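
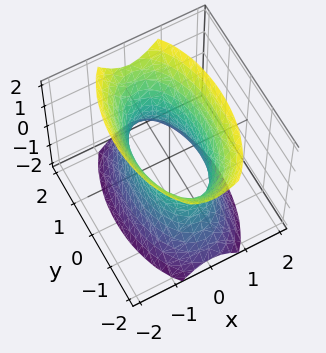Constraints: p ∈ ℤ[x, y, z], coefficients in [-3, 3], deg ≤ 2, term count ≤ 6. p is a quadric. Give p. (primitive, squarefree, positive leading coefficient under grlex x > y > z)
3*x^2 + y^2 - z^2 - 2

(a) Degree: one connected sheet with a waist; a quadric, so deg p = 2.
(b) Symmetries: the z ↦ −z reflection is a symmetry, so z appears only in even powers; it's symmetric under y → −y, forcing even powers of y; mirror symmetry x ↦ −x ⇒ only even powers of x.
(c) Reading off the gridlines: the surface avoids every integer z-axis point in the box.
(d) Solving for integer coefficients yields p as stated.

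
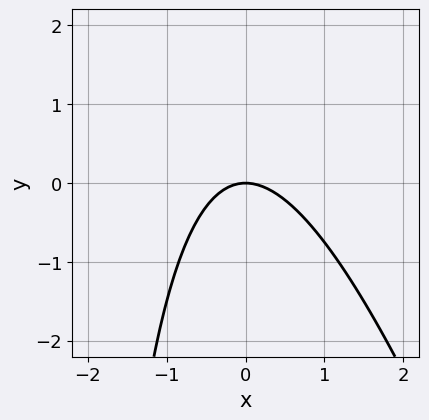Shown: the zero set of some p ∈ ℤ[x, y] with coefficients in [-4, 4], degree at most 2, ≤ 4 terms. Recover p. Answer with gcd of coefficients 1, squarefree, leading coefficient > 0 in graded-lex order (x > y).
3*x^2 + x*y + 3*y

First, degree: no degree-1 curve has this shape, so deg p = 2.
Then, observable constraints: one x-axis crossing is at x = 0; it meets the y-axis at y = 0 (among the integer gridlines).
Finally, together with the visible shape, these determine p as stated.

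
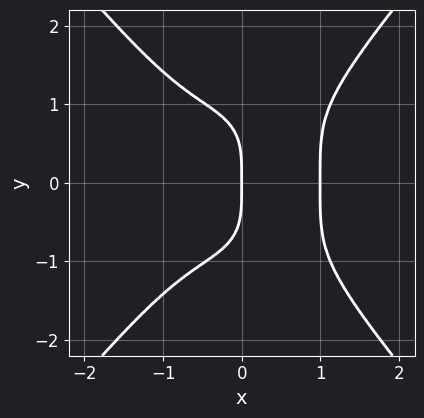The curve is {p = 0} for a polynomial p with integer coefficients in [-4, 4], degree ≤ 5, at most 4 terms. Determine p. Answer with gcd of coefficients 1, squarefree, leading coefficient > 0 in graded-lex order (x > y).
2*x^4 - y^4 - 2*x

Degree: a generic line meets the curve in up to 4 points, so deg p = 4.
Symmetries: mirror symmetry y ↦ −y ⇒ only even powers of y.
From the visible intercepts: among the integer gridlines, it crosses the x-axis at x ∈ {0, 1}; one y-axis crossing is at y = 0.
Matching integer coefficients to the picture gives p.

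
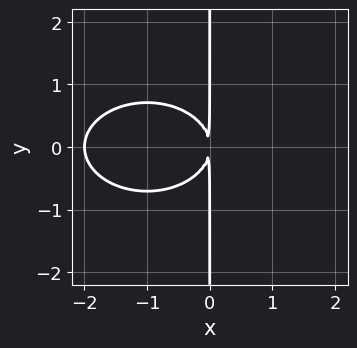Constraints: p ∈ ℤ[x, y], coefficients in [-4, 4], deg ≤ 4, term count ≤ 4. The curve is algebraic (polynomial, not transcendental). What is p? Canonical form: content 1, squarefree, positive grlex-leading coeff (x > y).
Degree: the shape is more complex than any degree-2 curve, so deg p = 3.
Symmetries: it's symmetric under y → −y, forcing even powers of y.
Against the integer gridlines: one x-axis crossing is at x = -2; the visible y-axis segment lies entirely on the curve.
Matching integer coefficients to the picture gives p.

x^3 + 2*x*y^2 + 2*x^2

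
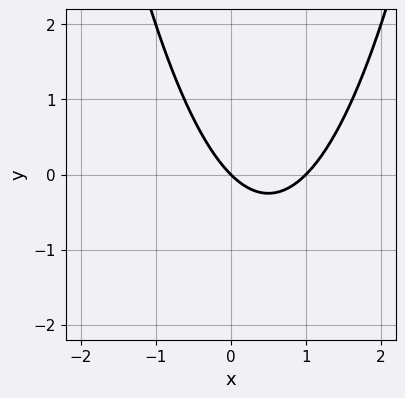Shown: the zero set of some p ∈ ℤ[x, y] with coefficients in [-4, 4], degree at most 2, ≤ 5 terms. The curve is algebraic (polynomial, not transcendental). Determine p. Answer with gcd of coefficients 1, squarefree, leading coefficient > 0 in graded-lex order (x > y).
x^2 - x - y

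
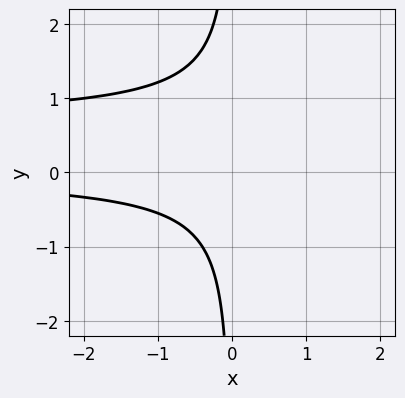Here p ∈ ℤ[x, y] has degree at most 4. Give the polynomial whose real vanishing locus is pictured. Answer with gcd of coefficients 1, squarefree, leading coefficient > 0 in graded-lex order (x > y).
3*x*y^2 - 2*x*y + 2

The degree is 3 — a generic line meets the curve in up to 3 points.
From the axis intercepts and sections: the curve avoids every integer x-axis point in the box; the curve avoids every integer y-axis point in the box.
Putting this together gives p.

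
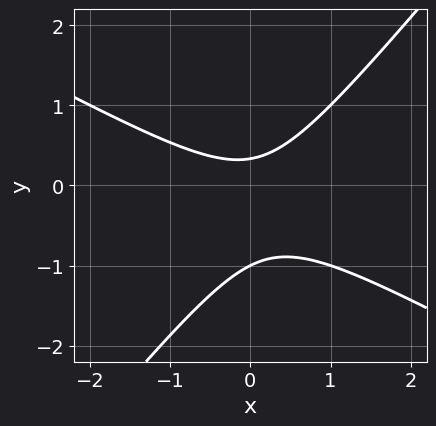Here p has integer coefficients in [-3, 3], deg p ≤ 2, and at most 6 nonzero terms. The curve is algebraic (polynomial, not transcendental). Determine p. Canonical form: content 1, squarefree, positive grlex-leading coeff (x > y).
2*x^2 + 2*x*y - 3*y^2 - 2*y + 1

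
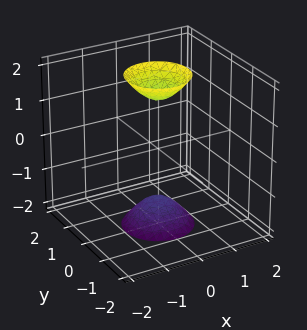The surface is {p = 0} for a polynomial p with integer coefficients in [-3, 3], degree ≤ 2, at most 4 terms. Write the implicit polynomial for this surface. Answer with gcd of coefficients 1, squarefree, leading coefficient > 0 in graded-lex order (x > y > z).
3*x^2 + 3*y^2 - z^2 + 2

There are 2 components.
The degree is 2 — the shape is more complex than any degree-1 surface.
Symmetries: the z-axis is an axis of rotation, so x and y enter only as x² + y².
From the visible intercepts: a circular section at z = 2 has radius between 0 and 1; it misses every integer gridline on the x-axis; no y-intercept at any integer in the box.
The integer polynomial consistent with all of this is the stated p.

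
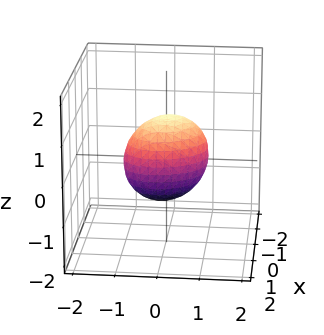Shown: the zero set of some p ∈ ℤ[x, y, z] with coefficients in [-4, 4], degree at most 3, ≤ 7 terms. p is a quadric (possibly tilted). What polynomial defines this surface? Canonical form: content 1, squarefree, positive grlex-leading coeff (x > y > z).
3*x^2 + x*y + x*z + 2*y^2 + 2*z^2 - 2

Degree: a generic line meets the surface in up to 2 points, so deg p = 2.
Checking where it meets the axes: among the integer gridlines, it crosses the y-axis at y ∈ {-1, 1}; among the integer gridlines, it crosses the z-axis at z ∈ {-1, 1}.
Putting this together gives p.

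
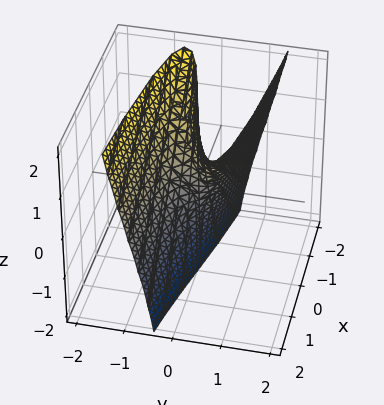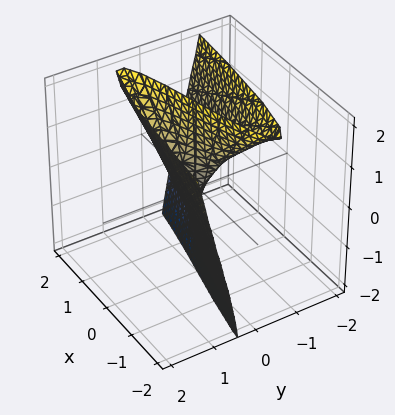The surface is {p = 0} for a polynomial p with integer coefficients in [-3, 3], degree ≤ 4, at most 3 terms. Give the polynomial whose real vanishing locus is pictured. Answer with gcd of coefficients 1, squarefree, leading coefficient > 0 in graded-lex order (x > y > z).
3*y^3 - 2*y*z + x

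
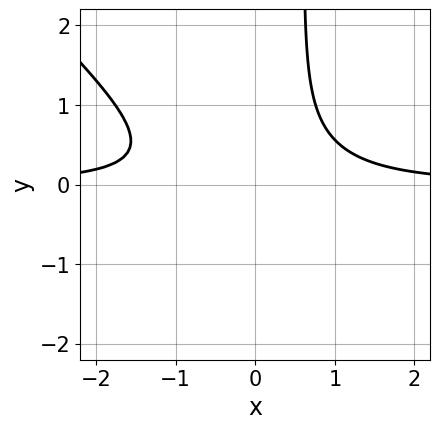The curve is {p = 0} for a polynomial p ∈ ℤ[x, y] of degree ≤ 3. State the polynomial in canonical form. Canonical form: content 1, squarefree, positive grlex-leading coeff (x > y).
3*x^2*y + 3*x*y^2 - 2*y^2 - 2

1. Degree: the shape is more complex than any degree-2 curve, so deg p = 3.
2. From the visible intercepts: it misses every integer gridline on the x-axis; it misses every integer gridline on the y-axis.
3. Assembling these constraints gives the stated polynomial.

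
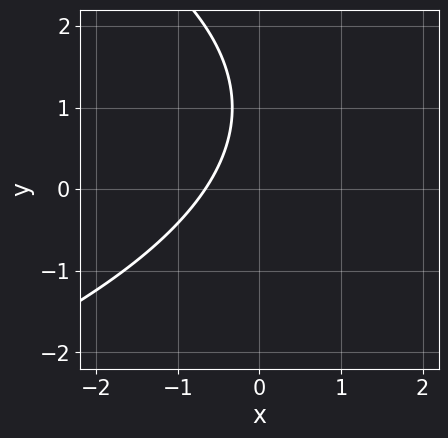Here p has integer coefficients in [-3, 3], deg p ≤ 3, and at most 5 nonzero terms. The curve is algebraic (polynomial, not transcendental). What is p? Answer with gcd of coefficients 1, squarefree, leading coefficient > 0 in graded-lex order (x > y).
y^2 + 3*x - 2*y + 2

1. deg p = 2.
2. Observable constraints: it misses every integer gridline on the y-axis.
3. Putting this together gives p.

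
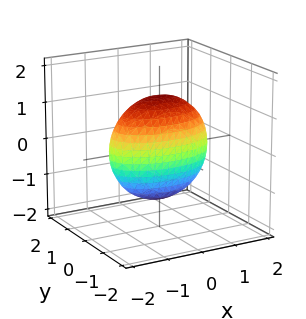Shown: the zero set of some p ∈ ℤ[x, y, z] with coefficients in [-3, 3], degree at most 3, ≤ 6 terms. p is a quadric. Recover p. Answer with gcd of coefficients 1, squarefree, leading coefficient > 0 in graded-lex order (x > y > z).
x^2 + 3*y^2 + z^2 - 2

(a) Degree: a closed, bounded, convex surface; a quadric, so deg p = 2.
(b) Symmetries: it's symmetric under y → −y, forcing even powers of y; it's symmetric under x → −x, forcing even powers of x; it's symmetric under z → −z, forcing even powers of z.
(c) Putting this together gives p.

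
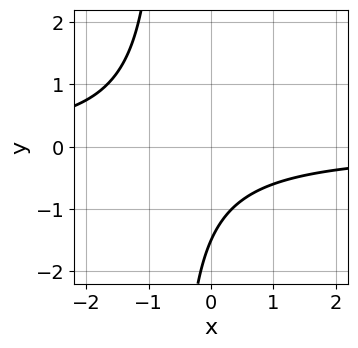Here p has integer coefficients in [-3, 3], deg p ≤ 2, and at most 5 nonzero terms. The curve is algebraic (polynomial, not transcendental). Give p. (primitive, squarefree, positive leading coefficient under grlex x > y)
3*x*y + 2*y + 3

First, deg p = 2.
Next, from the visible intercepts: the curve avoids every integer x-axis point in the box.
Finally, together with the visible shape, these determine p as stated.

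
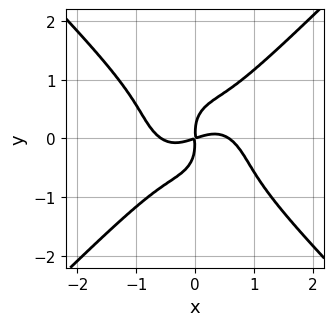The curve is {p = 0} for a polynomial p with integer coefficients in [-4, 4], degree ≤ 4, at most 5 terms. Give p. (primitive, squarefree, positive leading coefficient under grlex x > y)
(a) The degree is 4 — a generic line meets the curve in up to 4 points.
(b) Putting this together gives p.

3*x^4 - 3*y^4 - x^2 + 3*x*y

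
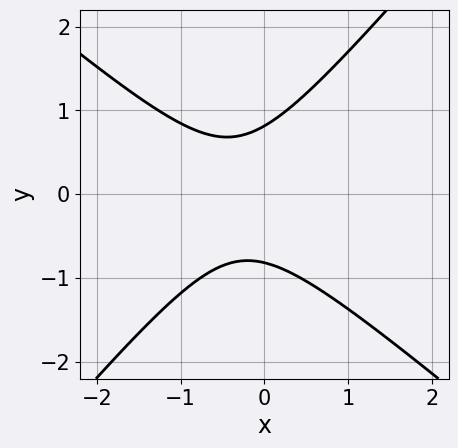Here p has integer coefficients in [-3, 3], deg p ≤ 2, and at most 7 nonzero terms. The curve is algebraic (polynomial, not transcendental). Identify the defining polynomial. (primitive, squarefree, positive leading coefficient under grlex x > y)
First, deg p = 2. The shape is more complex than any degree-1 curve.
Then, checking where it meets the axes: it misses every integer gridline on the x-axis.
Finally, solving for integer coefficients yields p as stated.

3*x^2 + x*y - 3*y^2 + 2*x + 2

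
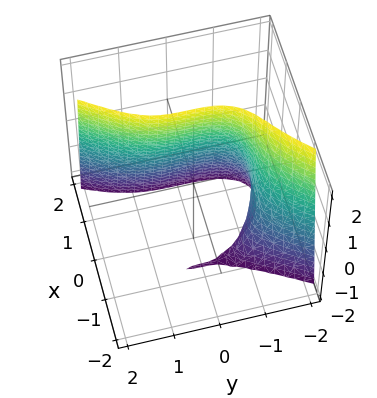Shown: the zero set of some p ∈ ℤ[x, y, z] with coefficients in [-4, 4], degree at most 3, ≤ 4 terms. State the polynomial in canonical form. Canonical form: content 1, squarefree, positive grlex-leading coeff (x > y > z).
deg p = 3.
From the visible intercepts: the surface avoids every integer z-axis point in the box.
Matching integer coefficients to the picture gives p.

3*x^3 - y^3 + 2*x*z - 2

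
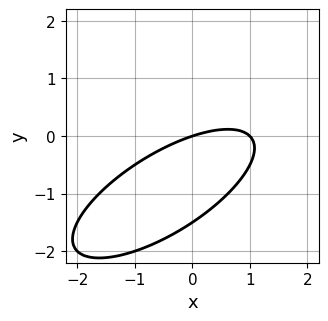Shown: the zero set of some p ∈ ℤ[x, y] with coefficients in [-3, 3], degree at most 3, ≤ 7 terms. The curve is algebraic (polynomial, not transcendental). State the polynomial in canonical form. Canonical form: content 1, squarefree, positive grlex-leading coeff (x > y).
x^2 - 2*x*y + 2*y^2 - x + 3*y

(a) deg p = 2. The shape is more complex than any degree-1 curve.
(b) From the visible intercepts: one y-axis crossing is at y = 0; among the integer gridlines, it crosses the x-axis at x ∈ {0, 1}.
(c) Matching integer coefficients to the picture gives p.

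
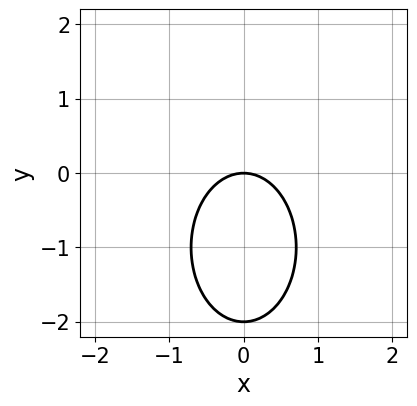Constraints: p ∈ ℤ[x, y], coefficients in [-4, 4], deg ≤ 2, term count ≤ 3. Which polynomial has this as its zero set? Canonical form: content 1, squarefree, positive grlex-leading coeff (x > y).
1. Degree: no degree-1 curve has this shape, so deg p = 2.
2. Symmetries: mirror symmetry x ↦ −x ⇒ only even powers of x.
3. From the visible intercepts: it crosses the x-axis at the gridline x = 0; the y-axis gridline crossings are at y ∈ {-2, 0}.
4. Solving for integer coefficients yields p as stated.

2*x^2 + y^2 + 2*y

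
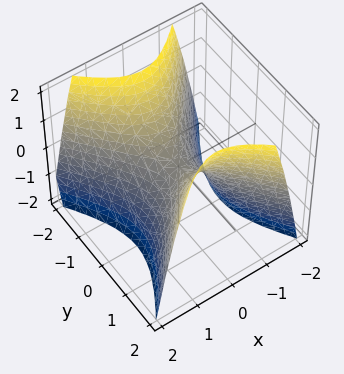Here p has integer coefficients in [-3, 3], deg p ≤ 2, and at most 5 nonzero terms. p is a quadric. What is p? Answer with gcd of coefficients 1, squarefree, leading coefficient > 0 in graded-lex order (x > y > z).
1. Degree: a hyperbolic paraboloid; a quadric, so deg p = 2.
2. Symmetries: it's symmetric under x → −x, forcing even powers of x; it's symmetric under y → −y, forcing even powers of y.
3. Checking where it meets the axes: it meets the z-axis at z = 0 (among the integer gridlines); it crosses the y-axis at the gridline y = 0.
4. Fitting integer coefficients to these (and the overall shape) gives p.

3*x^2 - 2*y^2 + 2*z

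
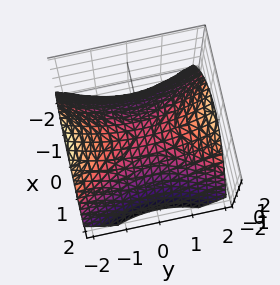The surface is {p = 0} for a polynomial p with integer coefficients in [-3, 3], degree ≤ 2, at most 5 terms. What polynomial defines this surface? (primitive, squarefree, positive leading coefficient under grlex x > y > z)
2*x^2 - y^2 + 3*z

1. The degree is 2 — a hyperbolic paraboloid; a quadric.
2. Symmetries: the x ↦ −x reflection is a symmetry, so x appears only in even powers; mirror symmetry y ↦ −y ⇒ only even powers of y.
3. From the axis intercepts and sections: it meets the y-axis at y = 0 (among the integer gridlines); it crosses the x-axis at the gridline x = 0.
4. Fitting integer coefficients to these (and the overall shape) gives p.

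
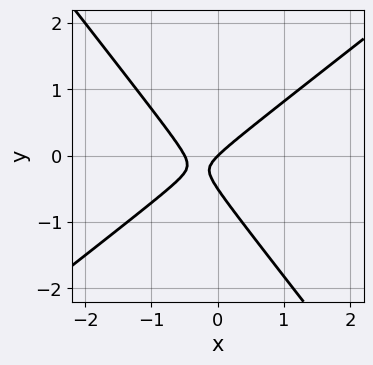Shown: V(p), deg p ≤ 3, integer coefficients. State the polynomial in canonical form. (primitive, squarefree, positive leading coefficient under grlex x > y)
1. The degree is 2 — no degree-1 curve has this shape.
2. From the axis intercepts and sections: it meets the y-axis at y = 0 (among the integer gridlines); one x-axis crossing is at x = 0.
3. Putting this together gives p.

2*x^2 - x*y - 2*y^2 + x - y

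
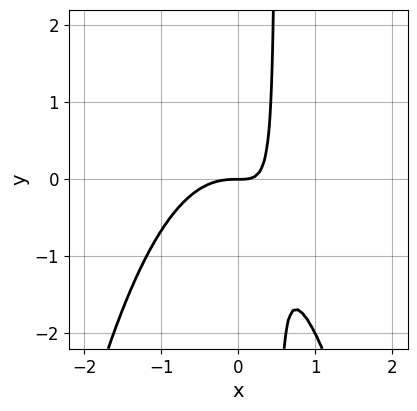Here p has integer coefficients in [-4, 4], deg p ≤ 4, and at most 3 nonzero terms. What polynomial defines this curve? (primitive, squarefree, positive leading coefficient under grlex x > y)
2*x^3 + 2*x*y - y

1. Degree: a generic line meets the curve in up to 3 points, so deg p = 3.
2. Observable constraints: it meets the y-axis at y = 0 (among the integer gridlines); one x-axis crossing is at x = 0.
3. Fitting integer coefficients to these (and the overall shape) gives p.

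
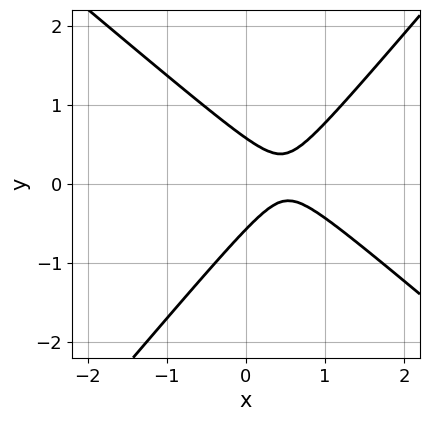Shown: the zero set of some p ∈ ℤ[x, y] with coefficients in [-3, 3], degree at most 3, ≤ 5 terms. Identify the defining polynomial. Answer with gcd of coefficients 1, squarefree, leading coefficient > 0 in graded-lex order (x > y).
3*x^2 + x*y - 3*y^2 - 3*x + 1

First, deg p = 2.
Then, against the integer gridlines: it misses every integer gridline on the x-axis.
Finally, assembling these constraints gives the stated polynomial.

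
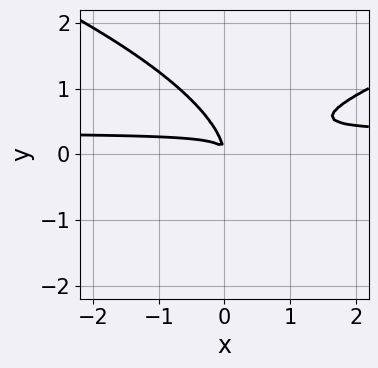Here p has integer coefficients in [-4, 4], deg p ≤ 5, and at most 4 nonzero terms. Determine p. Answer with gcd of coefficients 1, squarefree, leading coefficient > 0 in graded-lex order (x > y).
3*y^4 - 3*x^2*y + 3*x*y^2 + x^2

1. The degree is 4 — no degree-3 curve has this shape.
2. Putting this together gives p.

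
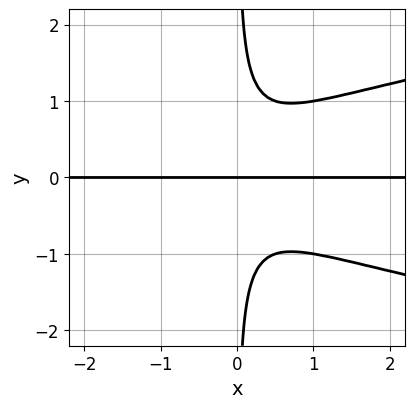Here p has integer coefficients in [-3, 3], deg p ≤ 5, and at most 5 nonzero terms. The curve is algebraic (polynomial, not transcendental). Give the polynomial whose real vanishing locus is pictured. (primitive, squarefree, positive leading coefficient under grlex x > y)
3*x*y^3 - 2*x^2*y - y

First, degree: no degree-3 curve has this shape, so deg p = 4.
Next, against the integer gridlines: every point of the x-axis in the box is on the curve; one y-axis crossing is at y = 0.
Finally, putting this together gives p.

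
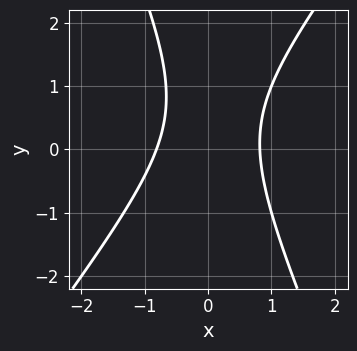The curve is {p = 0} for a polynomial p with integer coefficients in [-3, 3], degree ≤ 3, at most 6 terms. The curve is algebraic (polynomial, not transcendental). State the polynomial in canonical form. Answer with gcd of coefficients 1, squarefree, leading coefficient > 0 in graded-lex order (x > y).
3*x^2 - x*y - y^2 + y - 2

1. The degree is 2 — the shape is more complex than any degree-1 curve.
2. Reading off the gridlines: the curve avoids every integer y-axis point in the box.
3. These observations pin down the coefficients.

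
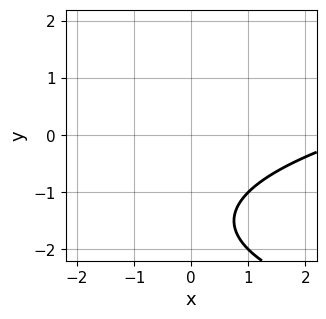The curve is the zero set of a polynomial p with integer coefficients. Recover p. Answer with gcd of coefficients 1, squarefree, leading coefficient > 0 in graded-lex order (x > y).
y^2 - x + 3*y + 3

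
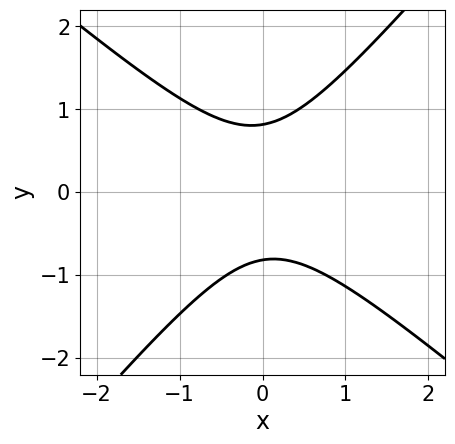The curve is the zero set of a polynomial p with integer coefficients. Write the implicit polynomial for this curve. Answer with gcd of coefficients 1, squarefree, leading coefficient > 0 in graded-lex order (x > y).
(a) The degree is 2 — the shape is more complex than any degree-1 curve.
(b) Against the integer gridlines: it misses every integer gridline on the x-axis.
(c) Matching integer coefficients to the picture gives p.

3*x^2 + x*y - 3*y^2 + 2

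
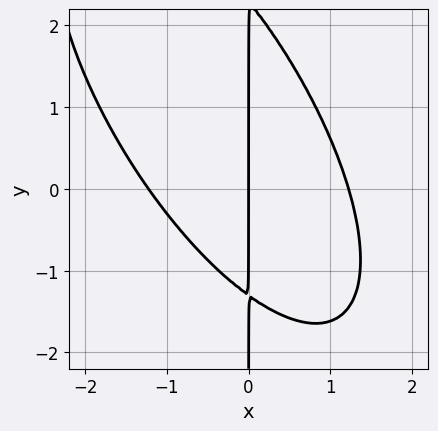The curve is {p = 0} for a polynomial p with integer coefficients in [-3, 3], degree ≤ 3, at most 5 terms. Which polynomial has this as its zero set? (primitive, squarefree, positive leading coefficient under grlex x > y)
2*x^3 + 2*x^2*y + x*y^2 - x*y - 3*x

Degree: no degree-2 curve has this shape, so deg p = 3.
From the visible intercepts: every point of the y-axis in the box is on the curve; it crosses the x-axis at the gridline x = 0.
Together with the visible shape, these determine p as stated.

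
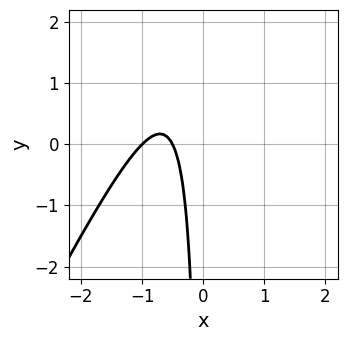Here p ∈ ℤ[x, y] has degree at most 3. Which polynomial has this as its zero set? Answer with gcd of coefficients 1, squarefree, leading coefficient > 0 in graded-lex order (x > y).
2*x^2 - x*y + 3*x + 1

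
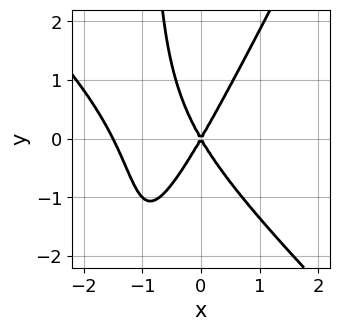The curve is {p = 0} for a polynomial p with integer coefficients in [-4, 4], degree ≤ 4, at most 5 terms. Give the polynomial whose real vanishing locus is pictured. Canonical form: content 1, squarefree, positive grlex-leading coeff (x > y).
2*x^3 + x^2*y - x*y^2 + 3*x^2 - y^2

First, deg p = 3. No degree-2 curve has this shape.
Next, checking where it meets the axes: it meets the x-axis at x = 0 (among the integer gridlines); one y-axis crossing is at y = 0.
Finally, the integer polynomial consistent with all of this is the stated p.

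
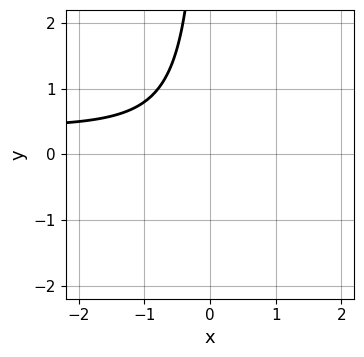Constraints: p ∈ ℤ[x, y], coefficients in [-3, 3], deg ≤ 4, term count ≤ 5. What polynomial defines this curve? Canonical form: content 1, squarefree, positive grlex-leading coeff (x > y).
2*x^2*y - x^2 - 3*x*y - 3

First, the degree is 3 — no degree-2 curve has this shape.
Then, observable constraints: no x-intercept at any integer in the box; the curve avoids every integer y-axis point in the box.
Finally, together with the visible shape, these determine p as stated.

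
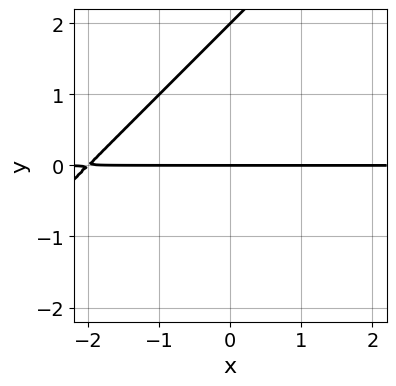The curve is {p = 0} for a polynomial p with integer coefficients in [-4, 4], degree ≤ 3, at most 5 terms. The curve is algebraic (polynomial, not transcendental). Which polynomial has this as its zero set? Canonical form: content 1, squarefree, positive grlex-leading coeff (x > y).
x*y - y^2 + 2*y

Degree: a generic line meets the curve in up to 2 points, so deg p = 2.
Against the integer gridlines: the y-axis gridline crossings are at y ∈ {0, 2}; the visible x-axis segment lies entirely on the curve.
The integer polynomial consistent with all of this is the stated p.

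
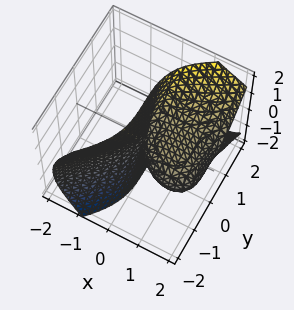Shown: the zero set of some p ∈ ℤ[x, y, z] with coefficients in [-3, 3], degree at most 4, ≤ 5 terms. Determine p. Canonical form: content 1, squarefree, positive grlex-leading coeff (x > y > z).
(a) The degree is 3 — no degree-2 surface has this shape.
(b) From the visible intercepts: every point of the z-axis in the box is on the surface; one y-axis crossing is at y = 0.
(c) These observations pin down the coefficients. Check: (2, 0, 0) on the x-axis lies on the surface, and p(2, 0, 0) = 0. ✓

x^3 + 2*x*z^2 - y^3 - 2*x^2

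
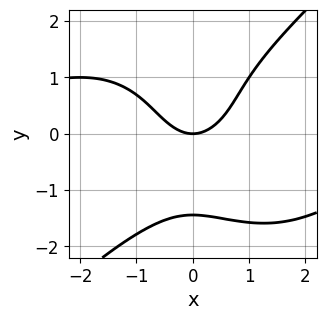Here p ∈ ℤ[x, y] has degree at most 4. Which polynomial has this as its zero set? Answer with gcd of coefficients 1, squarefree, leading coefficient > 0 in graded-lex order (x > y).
x^3*y - y^4 + 3*x^2 - 3*y

deg p = 4. No degree-3 curve has this shape.
Against the integer gridlines: it meets the x-axis at x = 0 (among the integer gridlines); it crosses the y-axis at the gridline y = 0.
These observations pin down the coefficients.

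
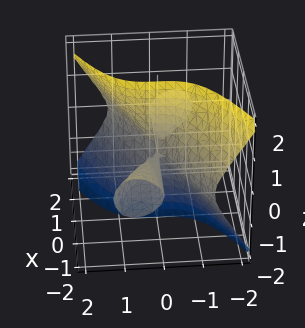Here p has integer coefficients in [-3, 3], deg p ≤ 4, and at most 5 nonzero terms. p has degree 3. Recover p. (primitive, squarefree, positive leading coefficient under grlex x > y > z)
The picture has 2 separate pieces.
The degree is 3 — a generic line meets the surface in up to 3 points.
Reading off the gridlines: every point of the x-axis in the box is on the surface; every point of the z-axis in the box is on the surface.
Solving for integer coefficients yields p as stated.

x^2*y + 3*x*z^2 - 3*y^3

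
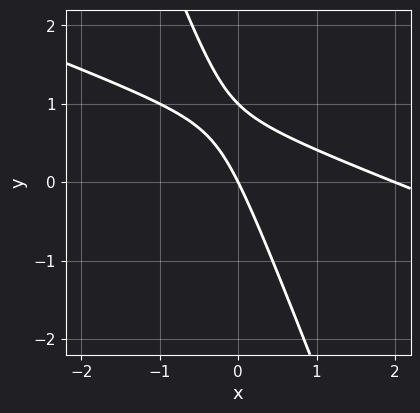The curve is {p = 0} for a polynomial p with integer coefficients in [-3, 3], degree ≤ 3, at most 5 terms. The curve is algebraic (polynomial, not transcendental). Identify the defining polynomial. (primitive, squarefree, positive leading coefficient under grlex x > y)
1. deg p = 2.
2. Against the integer gridlines: the y-axis gridline crossings are at y ∈ {0, 1}; among the integer gridlines, it crosses the x-axis at x ∈ {0, 2}.
3. Together with the visible shape, these determine p as stated.

x^2 + 3*x*y + y^2 - 2*x - y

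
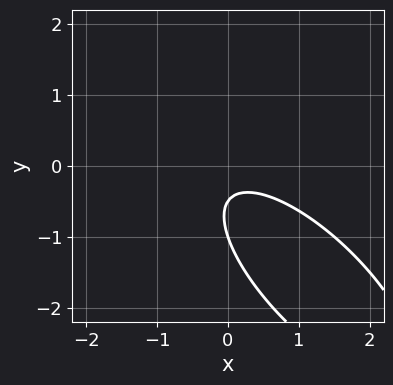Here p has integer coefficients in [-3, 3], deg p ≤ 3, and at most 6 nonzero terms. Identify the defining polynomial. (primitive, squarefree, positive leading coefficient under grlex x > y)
2*x^2 + 3*x*y + 2*y^2 + 3*y + 1

First, the degree is 2 — no degree-1 curve has this shape.
Then, from the visible intercepts: no x-intercept at any integer in the box; it crosses the y-axis at the gridline y = -1.
Finally, these observations pin down the coefficients.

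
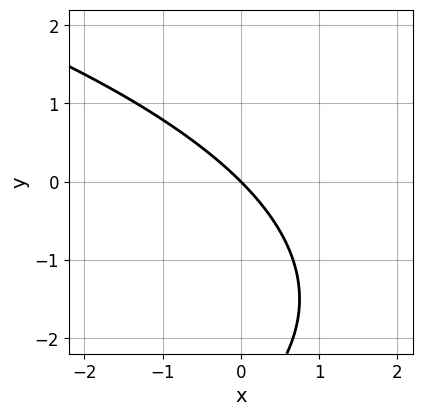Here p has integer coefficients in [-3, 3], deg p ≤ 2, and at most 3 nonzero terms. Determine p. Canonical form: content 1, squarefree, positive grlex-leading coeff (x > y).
y^2 + 3*x + 3*y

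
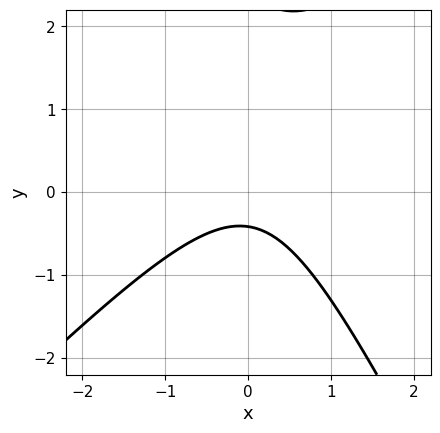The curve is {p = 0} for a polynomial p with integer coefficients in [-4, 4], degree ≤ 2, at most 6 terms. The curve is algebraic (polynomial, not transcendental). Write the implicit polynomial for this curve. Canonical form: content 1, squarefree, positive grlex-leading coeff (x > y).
(a) The degree is 2 — a generic line meets the curve in up to 2 points.
(b) Against the integer gridlines: no x-intercept at any integer in the box.
(c) The integer polynomial consistent with all of this is the stated p.

2*x^2 - x*y - y^2 + 2*y + 1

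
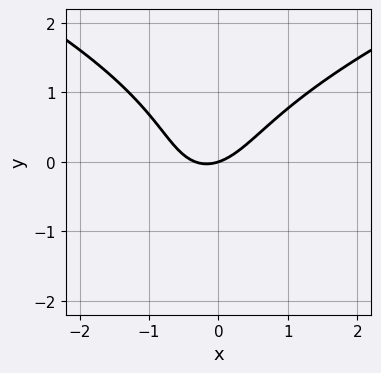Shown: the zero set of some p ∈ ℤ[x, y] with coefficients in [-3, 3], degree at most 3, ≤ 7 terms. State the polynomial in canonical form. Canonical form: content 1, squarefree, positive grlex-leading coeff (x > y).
First, the degree is 3 — the shape is more complex than any degree-2 curve.
Then, reading off the gridlines: it crosses the x-axis at the gridline x = 0; it crosses the y-axis at the gridline y = 0.
Finally, the integer polynomial consistent with all of this is the stated p.

2*y^3 - 3*x^2 + x*y - x + 3*y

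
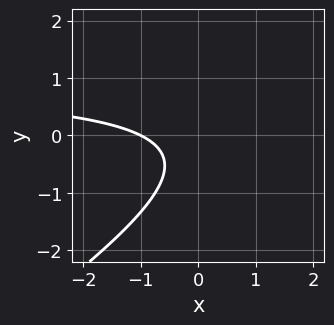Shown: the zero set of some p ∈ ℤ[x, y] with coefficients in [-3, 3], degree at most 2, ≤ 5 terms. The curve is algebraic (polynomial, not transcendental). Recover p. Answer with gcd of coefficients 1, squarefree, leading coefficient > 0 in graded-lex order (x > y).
(a) deg p = 2.
(b) Checking where it meets the axes: one x-axis crossing is at x = -1; no y-intercept at any integer in the box.
(c) Assembling these constraints gives the stated polynomial.

2*x*y - 3*y^2 - 2*x - 2*y - 2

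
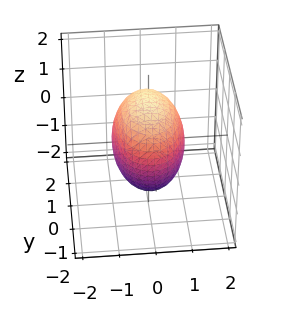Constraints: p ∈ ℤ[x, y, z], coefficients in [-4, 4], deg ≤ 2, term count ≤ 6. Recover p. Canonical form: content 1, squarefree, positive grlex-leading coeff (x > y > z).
2*x^2 + y^2 + z^2 - 2

1. Degree: a closed, bounded, convex surface; a quadric, so deg p = 2.
2. Symmetries: mirror symmetry y ↦ −y ⇒ only even powers of y; mirror symmetry z ↦ −z ⇒ only even powers of z; mirror symmetry x ↦ −x ⇒ only even powers of x.
3. Observable constraints: the x-axis gridline crossings are at x ∈ {-1, 1}.
4. Solving for integer coefficients yields p as stated.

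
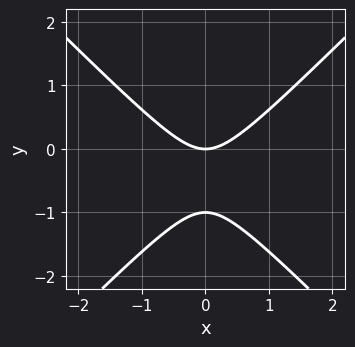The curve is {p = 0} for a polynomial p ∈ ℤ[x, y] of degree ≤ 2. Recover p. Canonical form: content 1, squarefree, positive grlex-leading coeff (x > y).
(a) Degree: a generic line meets the curve in up to 2 points, so deg p = 2.
(b) Symmetries: mirror symmetry x ↦ −x ⇒ only even powers of x.
(c) From the axis intercepts and sections: among the integer gridlines, it crosses the y-axis at y ∈ {-1, 0}; it meets the x-axis at x = 0 (among the integer gridlines).
(d) Putting this together gives p.

x^2 - y^2 - y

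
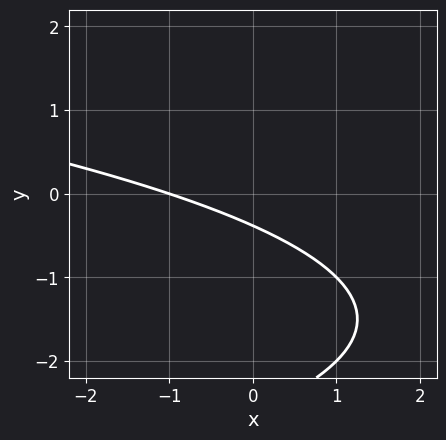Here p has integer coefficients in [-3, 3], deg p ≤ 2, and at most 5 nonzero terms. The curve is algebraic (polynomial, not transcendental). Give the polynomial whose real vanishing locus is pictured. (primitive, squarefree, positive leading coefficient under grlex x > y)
Degree: a generic line meets the curve in up to 2 points, so deg p = 2.
Reading off the gridlines: it crosses the x-axis at the gridline x = -1.
Matching integer coefficients to the picture gives p.

y^2 + x + 3*y + 1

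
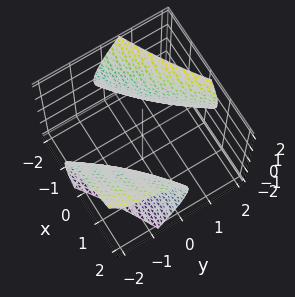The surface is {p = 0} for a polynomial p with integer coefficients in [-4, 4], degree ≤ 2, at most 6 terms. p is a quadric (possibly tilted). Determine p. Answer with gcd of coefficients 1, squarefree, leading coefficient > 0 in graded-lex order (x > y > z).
(a) I count 2 distinct pieces. They look like related sheets of one shape, so recover p as a whole.
(b) Degree: a generic line meets the surface in up to 2 points, so deg p = 2.
(c) Against the integer gridlines: it misses every integer gridline on the z-axis.
(d) Together with the visible shape, these determine p as stated.

x^2 - 3*x*y + y^2 + 2*y*z - 2*z^2 - 3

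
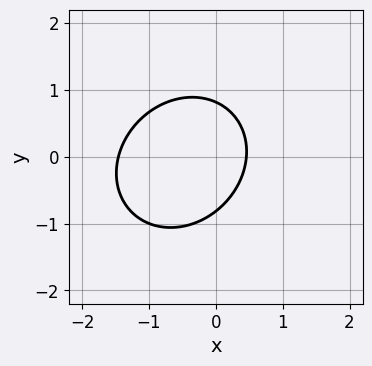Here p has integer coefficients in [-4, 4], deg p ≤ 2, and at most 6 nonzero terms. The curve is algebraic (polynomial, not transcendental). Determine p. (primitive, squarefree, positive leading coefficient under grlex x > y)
The degree is 2 — no degree-1 curve has this shape.
Solving for integer coefficients yields p as stated.

3*x^2 - x*y + 3*y^2 + 3*x - 2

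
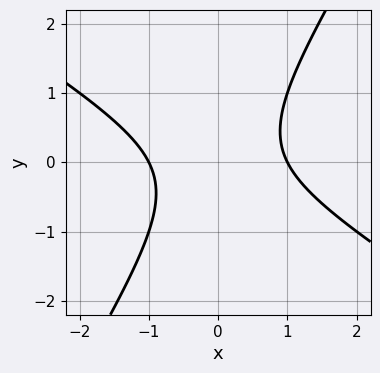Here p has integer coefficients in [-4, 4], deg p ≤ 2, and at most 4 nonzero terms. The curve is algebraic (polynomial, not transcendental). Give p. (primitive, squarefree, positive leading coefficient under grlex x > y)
x^2 + x*y - y^2 - 1

1. deg p = 2. The shape is more complex than any degree-1 curve.
2. From the visible intercepts: the x-axis gridline crossings are at x ∈ {-1, 1}; it misses every integer gridline on the y-axis.
3. The integer polynomial consistent with all of this is the stated p.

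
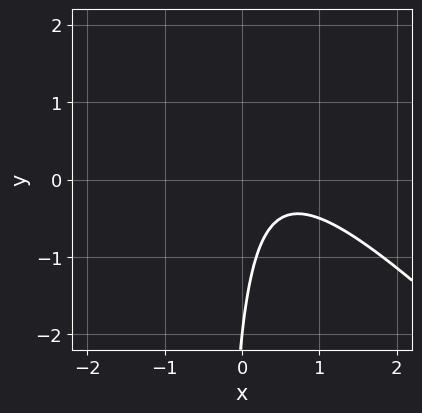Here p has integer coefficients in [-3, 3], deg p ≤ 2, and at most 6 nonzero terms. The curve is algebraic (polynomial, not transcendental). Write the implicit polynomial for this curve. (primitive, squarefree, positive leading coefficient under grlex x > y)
First, the degree is 2 — a generic line meets the curve in up to 2 points.
Then, reading off the gridlines: the curve avoids every integer x-axis point in the box; one y-axis crossing is at y = -2.
Finally, together with the visible shape, these determine p as stated.

3*x^2 + 3*x*y - 3*x + y + 2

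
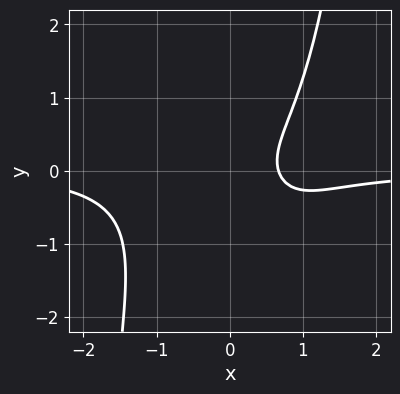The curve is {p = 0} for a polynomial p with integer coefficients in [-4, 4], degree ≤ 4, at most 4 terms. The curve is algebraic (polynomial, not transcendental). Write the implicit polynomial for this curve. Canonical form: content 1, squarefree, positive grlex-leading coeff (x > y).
The degree is 4 — a generic line meets the curve in up to 4 points.
Against the integer gridlines: the curve avoids every integer y-axis point in the box.
These observations pin down the coefficients.

3*x^3*y - 3*y^2 + 3*x - 2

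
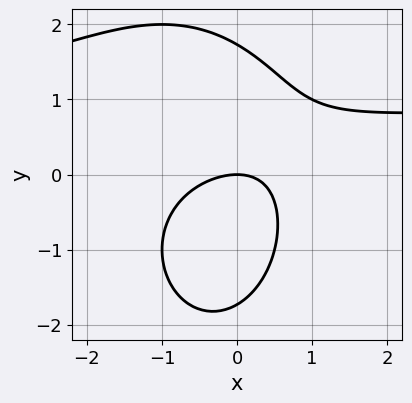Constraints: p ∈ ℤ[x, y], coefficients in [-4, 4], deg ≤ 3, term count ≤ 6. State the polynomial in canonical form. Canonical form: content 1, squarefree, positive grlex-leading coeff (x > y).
2*x^2*y + y^3 - 2*x^2 + 2*x*y - 3*y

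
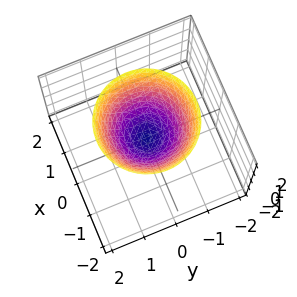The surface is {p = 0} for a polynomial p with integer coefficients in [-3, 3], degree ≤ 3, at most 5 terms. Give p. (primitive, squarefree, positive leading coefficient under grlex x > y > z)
(a) deg p = 2. A paraboloid; a quadric.
(b) By symmetry, every cross-section ⟂ z is a circle, so x, y appear only via x² + y².
(c) From the axis intercepts and sections: one y-axis crossing is at y = 0; one x-axis crossing is at x = 0.
(d) Fitting integer coefficients to these (and the overall shape) gives p.

x^2 + y^2 - z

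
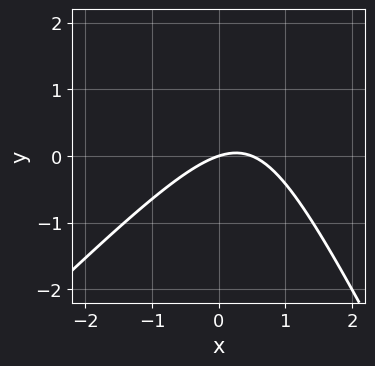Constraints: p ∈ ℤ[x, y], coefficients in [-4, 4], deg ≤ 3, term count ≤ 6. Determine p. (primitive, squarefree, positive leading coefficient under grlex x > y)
2*x^2 - x*y - y^2 - x + 3*y

1. The degree is 2 — a generic line meets the curve in up to 2 points.
2. From the axis intercepts and sections: it crosses the x-axis at the gridline x = 0; it crosses the y-axis at the gridline y = 0.
3. These observations pin down the coefficients.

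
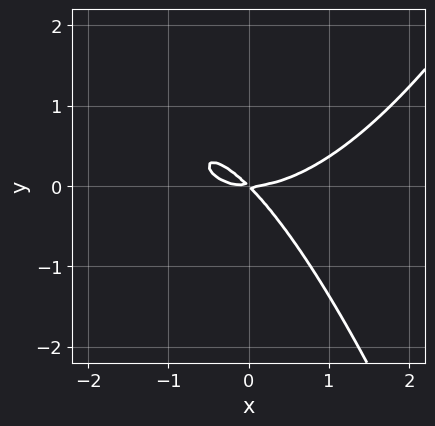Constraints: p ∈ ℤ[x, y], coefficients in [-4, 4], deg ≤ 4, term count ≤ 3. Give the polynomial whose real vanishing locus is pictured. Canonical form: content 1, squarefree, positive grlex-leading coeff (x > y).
(a) Degree: a generic line meets the curve in up to 3 points, so deg p = 3.
(b) Observable constraints: it crosses the y-axis at the gridline y = 0; it meets the x-axis at x = 0 (among the integer gridlines).
(c) The integer polynomial consistent with all of this is the stated p.

x^3 - 2*x*y - 2*y^2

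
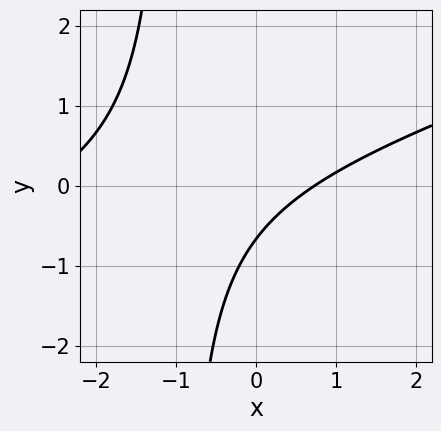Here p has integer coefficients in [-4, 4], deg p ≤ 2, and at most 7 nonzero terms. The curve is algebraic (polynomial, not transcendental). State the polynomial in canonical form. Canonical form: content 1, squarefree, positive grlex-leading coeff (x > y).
deg p = 2. A generic line meets the curve in up to 2 points.
Solving for integer coefficients yields p as stated.

x^2 - 3*x*y + 2*x - 3*y - 2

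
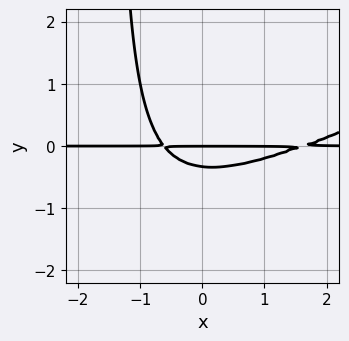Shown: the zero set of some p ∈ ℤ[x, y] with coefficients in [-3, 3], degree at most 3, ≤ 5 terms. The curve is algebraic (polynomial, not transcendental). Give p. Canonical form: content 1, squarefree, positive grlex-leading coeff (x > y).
x^2*y - 2*x*y^2 - x*y - 3*y^2 - y

(a) deg p = 3.
(b) From the axis intercepts and sections: it crosses the y-axis at the gridline y = 0; the visible x-axis segment lies entirely on the curve.
(c) The integer polynomial consistent with all of this is the stated p.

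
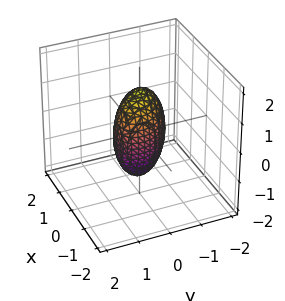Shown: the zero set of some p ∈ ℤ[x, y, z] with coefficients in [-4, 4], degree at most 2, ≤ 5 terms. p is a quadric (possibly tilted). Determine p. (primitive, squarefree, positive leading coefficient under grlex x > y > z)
The degree is 2 — no degree-1 surface has this shape.
Putting this together gives p.

3*x^2 + 2*x*y + 3*y^2 + z^2 - 2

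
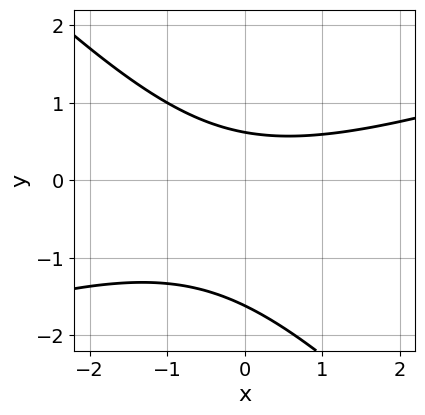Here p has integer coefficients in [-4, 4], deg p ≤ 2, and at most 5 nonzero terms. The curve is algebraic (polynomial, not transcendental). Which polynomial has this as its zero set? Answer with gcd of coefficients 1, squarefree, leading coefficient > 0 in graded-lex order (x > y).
x^2 - 2*x*y - 3*y^2 - 3*y + 3

(a) Degree: no degree-1 curve has this shape, so deg p = 2.
(b) Checking where it meets the axes: no x-intercept at any integer in the box.
(c) These observations pin down the coefficients.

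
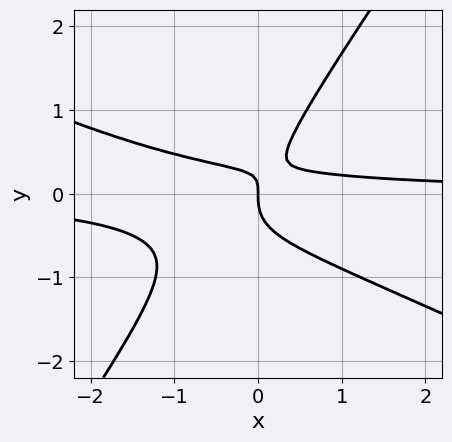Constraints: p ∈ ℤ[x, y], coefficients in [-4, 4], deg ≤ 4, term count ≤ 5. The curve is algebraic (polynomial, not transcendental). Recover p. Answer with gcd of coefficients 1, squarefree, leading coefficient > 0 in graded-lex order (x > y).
deg p = 3. A generic line meets the curve in up to 3 points.
Checking where it meets the axes: it crosses the x-axis at the gridline x = 0; one y-axis crossing is at y = 0.
Fitting integer coefficients to these (and the overall shape) gives p.

2*x^2*y + 3*x*y^2 - 3*y^3 + 2*x*y - x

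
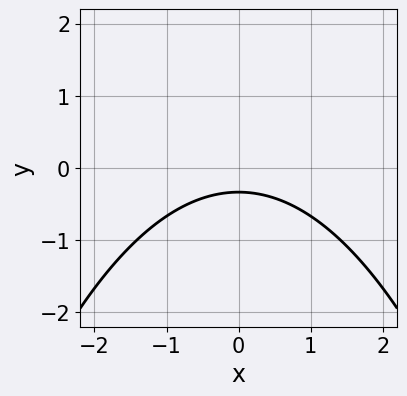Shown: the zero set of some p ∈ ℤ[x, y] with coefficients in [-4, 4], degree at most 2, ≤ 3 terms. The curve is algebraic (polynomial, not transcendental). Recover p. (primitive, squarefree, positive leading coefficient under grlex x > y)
x^2 + 3*y + 1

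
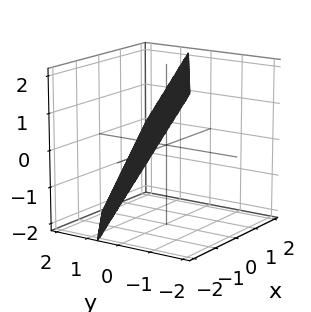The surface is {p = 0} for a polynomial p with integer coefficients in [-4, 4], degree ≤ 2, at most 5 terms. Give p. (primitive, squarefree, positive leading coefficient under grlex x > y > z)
2*x - 3*y - 2*z + 2

Degree: the surface is flat (a plane), so deg p = 1.
From the visible intercepts: one z-axis crossing is at z = 1; one x-axis crossing is at x = -1.
Putting this together gives p.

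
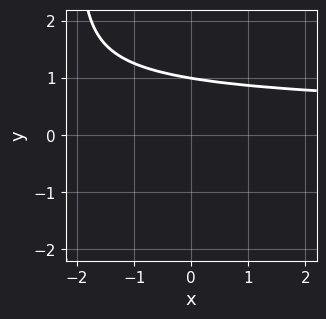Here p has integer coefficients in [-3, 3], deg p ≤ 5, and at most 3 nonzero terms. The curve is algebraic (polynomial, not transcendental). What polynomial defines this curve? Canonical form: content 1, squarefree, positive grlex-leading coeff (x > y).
x*y^3 + 2*y^3 - 2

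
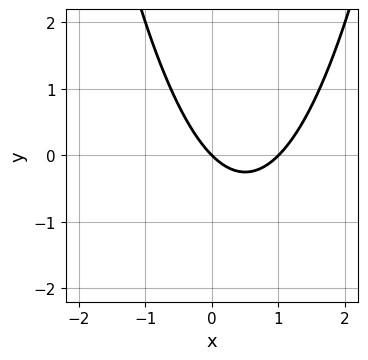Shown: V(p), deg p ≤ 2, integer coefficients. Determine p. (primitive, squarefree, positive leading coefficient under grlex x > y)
First, deg p = 2.
Next, observable constraints: it meets the y-axis at y = 0 (among the integer gridlines); the x-axis gridline crossings are at x ∈ {0, 1}.
Finally, putting this together gives p.

x^2 - x - y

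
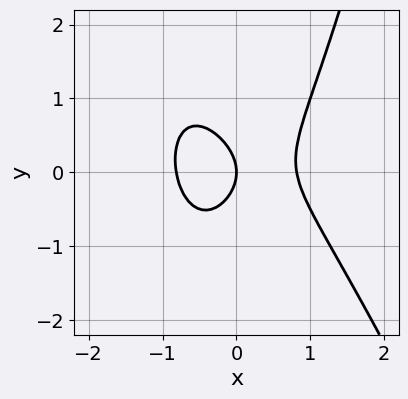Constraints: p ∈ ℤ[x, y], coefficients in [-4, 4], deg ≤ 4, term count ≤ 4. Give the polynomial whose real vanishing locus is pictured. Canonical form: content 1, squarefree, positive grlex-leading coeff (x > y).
3*x^3 + x^2*y - 2*y^2 - 2*x

(a) deg p = 3.
(b) From the visible intercepts: it crosses the y-axis at the gridline y = 0; it crosses the x-axis at the gridline x = 0.
(c) Solving for integer coefficients yields p as stated.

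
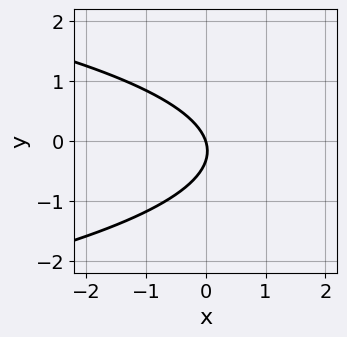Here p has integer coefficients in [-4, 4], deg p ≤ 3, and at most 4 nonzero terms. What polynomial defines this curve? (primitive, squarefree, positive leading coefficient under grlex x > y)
The degree is 2 — the shape is more complex than any degree-1 curve.
Against the integer gridlines: one y-axis crossing is at y = 0; it meets the x-axis at x = 0 (among the integer gridlines).
Fitting integer coefficients to these (and the overall shape) gives p.

3*y^2 + 3*x + y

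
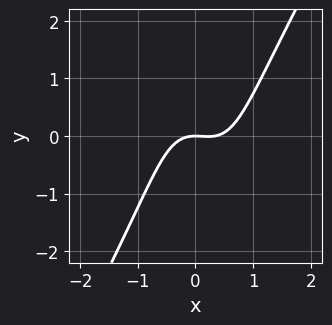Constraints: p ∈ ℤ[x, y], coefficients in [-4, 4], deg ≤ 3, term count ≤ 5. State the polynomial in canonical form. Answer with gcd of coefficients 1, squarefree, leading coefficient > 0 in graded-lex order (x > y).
The degree is 3 — the shape is more complex than any degree-2 curve.
Observable constraints: one x-axis crossing is at x = 0; it crosses the y-axis at the gridline y = 0.
Assembling these constraints gives the stated polynomial.

3*x^3 - x*y^2 - x^2 - 2*y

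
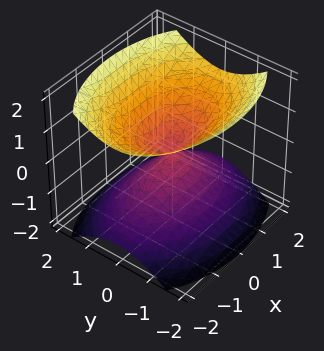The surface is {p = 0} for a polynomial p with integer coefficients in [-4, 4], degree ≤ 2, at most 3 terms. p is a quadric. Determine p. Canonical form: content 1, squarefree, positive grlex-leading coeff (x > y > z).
x^2 + 2*y^2 - 2*z^2

1. There are 2 components. Treating them together as one polynomial.
2. The degree is 2 — a double cone through the origin; a quadric.
3. Symmetries: the z ↦ −z reflection is a symmetry, so z appears only in even powers; it's symmetric under x → −x, forcing even powers of x; it's symmetric under y → −y, forcing even powers of y.
4. From the axis intercepts and sections: it crosses the z-axis at the gridline z = 0; one x-axis crossing is at x = 0.
5. The integer polynomial consistent with all of this is the stated p.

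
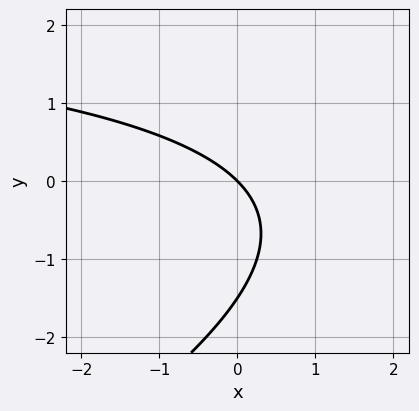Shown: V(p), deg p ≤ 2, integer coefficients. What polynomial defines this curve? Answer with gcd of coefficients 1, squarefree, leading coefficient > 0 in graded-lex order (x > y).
1. The degree is 2 — the shape is more complex than any degree-1 curve.
2. Checking where it meets the axes: it meets the y-axis at y = 0 (among the integer gridlines); one x-axis crossing is at x = 0.
3. Matching integer coefficients to the picture gives p.

x*y - 2*y^2 - 3*x - 3*y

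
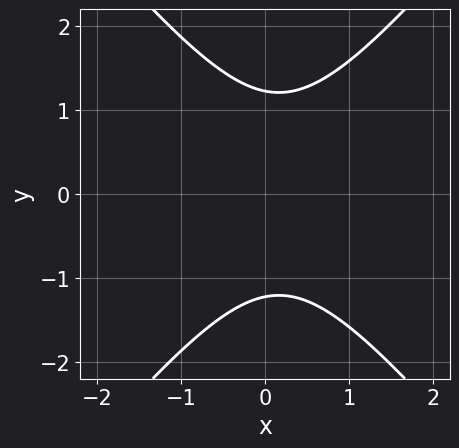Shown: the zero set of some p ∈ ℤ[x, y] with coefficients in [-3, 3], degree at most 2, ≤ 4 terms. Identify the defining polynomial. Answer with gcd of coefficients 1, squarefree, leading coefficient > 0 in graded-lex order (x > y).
3*x^2 - 2*y^2 - x + 3

The degree is 2 — a generic line meets the curve in up to 2 points.
Symmetries: the y ↦ −y reflection is a symmetry, so y appears only in even powers.
From the visible intercepts: the curve avoids every integer x-axis point in the box.
Together with the visible shape, these determine p as stated.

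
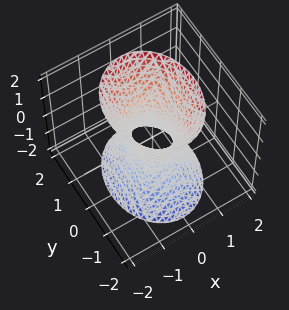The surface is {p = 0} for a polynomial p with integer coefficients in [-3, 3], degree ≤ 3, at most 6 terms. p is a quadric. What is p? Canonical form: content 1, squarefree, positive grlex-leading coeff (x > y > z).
3*x^2 + 2*y^2 - z^2 - 1

1. Degree: one connected sheet with a waist; a quadric, so deg p = 2.
2. Symmetries: it's symmetric under x → −x, forcing even powers of x; it's symmetric under y → −y, forcing even powers of y; the z ↦ −z reflection is a symmetry, so z appears only in even powers.
3. From the visible intercepts: no z-intercept at any integer in the box.
4. These observations pin down the coefficients.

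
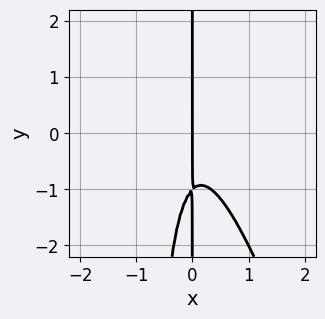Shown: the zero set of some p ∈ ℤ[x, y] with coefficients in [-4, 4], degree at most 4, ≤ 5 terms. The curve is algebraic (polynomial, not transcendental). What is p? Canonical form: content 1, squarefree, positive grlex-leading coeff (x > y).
(a) deg p = 3.
(b) Observable constraints: it crosses the x-axis at the gridline x = 0; every point of the y-axis in the box is on the curve.
(c) The integer polynomial consistent with all of this is the stated p.

3*x^3 + x^2*y + x*y + x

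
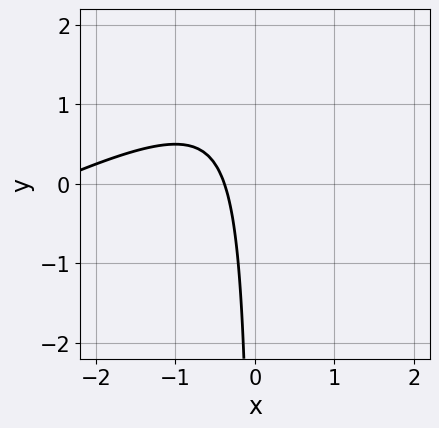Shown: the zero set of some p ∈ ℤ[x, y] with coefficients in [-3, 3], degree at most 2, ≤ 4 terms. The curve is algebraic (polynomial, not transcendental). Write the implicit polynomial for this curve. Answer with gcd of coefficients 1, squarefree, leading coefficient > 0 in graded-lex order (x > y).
x^2 - 2*x*y + 3*x + 1

1. The degree is 2 — a generic line meets the curve in up to 2 points.
2. From the visible intercepts: no y-intercept at any integer in the box.
3. Matching integer coefficients to the picture gives p.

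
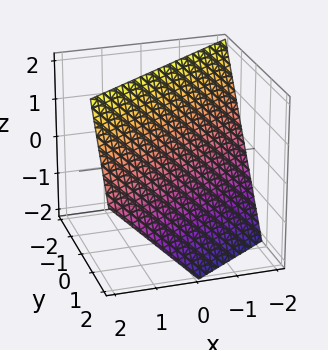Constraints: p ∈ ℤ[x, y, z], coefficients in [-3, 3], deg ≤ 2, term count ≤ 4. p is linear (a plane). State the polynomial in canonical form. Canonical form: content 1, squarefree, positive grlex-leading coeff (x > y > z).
2*x - 3*y - 2*z + 2

1. Degree: every cross-section is a straight line — this is a plane, so deg p = 1.
2. Observable constraints: it crosses the z-axis at the gridline z = 1; one x-axis crossing is at x = -1.
3. Fitting integer coefficients to these (and the overall shape) gives p.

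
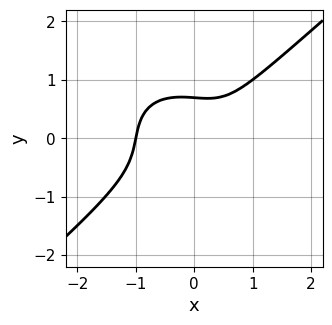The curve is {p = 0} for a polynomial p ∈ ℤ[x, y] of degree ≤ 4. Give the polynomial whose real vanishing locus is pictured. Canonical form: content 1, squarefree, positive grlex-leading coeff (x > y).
2*x^3 - 3*y^3 + x*y - x + 1

The degree is 3 — a generic line meets the curve in up to 3 points.
Observable constraints: it meets the x-axis at x = -1 (among the integer gridlines).
Assembling these constraints gives the stated polynomial.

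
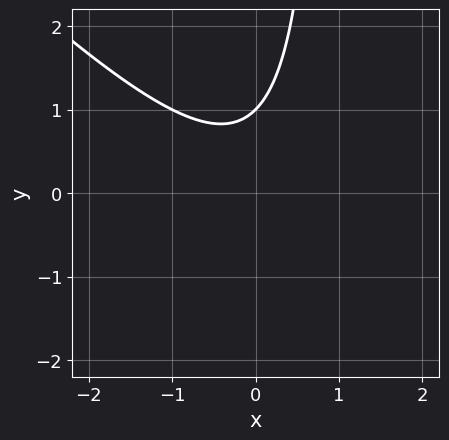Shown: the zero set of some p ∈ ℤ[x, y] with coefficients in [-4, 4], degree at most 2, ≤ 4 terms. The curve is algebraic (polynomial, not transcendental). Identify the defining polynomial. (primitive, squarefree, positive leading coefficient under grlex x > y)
x^2 + x*y - y + 1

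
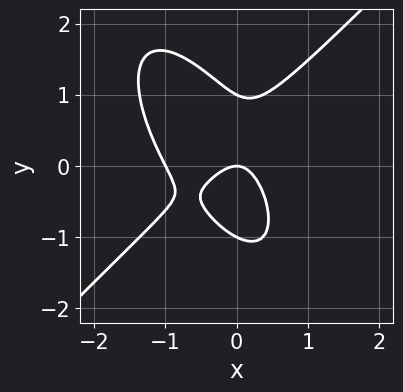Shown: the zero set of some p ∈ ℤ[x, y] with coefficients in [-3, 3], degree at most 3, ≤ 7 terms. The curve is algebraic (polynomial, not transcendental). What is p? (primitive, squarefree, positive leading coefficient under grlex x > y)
2*x^3 - x*y^2 - y^3 + 2*x^2 + y

(a) deg p = 3.
(b) Observable constraints: the x-axis gridline crossings are at x ∈ {-1, 0}; the y-axis gridline crossings are at y ∈ {-1, 0, 1}.
(c) Assembling these constraints gives the stated polynomial.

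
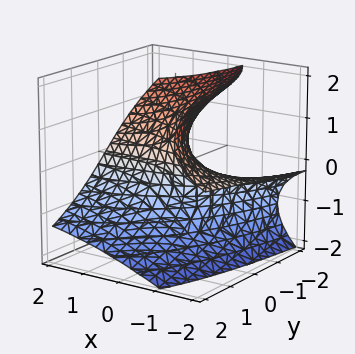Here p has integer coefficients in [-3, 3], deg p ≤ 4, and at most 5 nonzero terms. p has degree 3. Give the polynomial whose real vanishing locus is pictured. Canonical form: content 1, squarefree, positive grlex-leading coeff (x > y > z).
(a) deg p = 3.
(b) Against the integer gridlines: it crosses the z-axis at the gridline z = 0; the visible x-axis segment lies entirely on the surface; it crosses the y-axis at the gridline y = 0.
(c) Assembling these constraints gives the stated polynomial.

z^3 + x*y + 3*x*z + 3*y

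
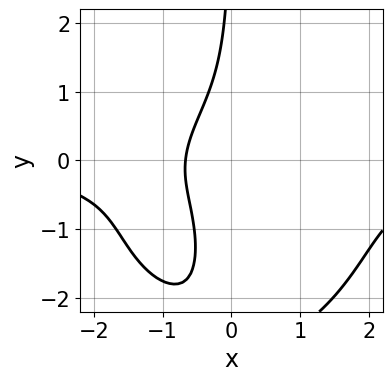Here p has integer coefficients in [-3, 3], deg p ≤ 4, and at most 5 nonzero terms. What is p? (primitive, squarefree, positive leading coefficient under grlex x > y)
First, the degree is 4 — no degree-3 curve has this shape.
Next, checking where it meets the axes: the curve avoids every integer y-axis point in the box.
Finally, these observations pin down the coefficients.

x^3*y + x*y^3 + 2*x*y^2 + 3*x + 2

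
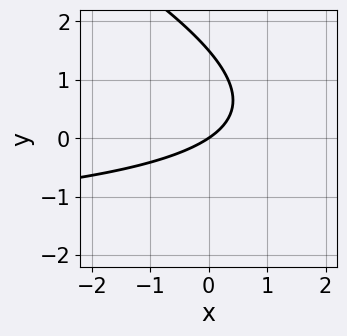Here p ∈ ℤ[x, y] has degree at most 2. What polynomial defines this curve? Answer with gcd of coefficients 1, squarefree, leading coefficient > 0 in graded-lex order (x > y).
x*y + 2*y^2 + 2*x - 3*y

1. deg p = 2.
2. From the axis intercepts and sections: one y-axis crossing is at y = 0; it crosses the x-axis at the gridline x = 0.
3. Putting this together gives p.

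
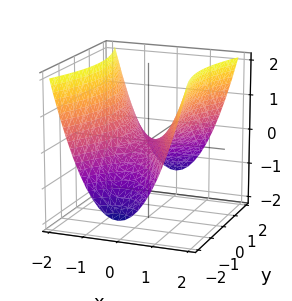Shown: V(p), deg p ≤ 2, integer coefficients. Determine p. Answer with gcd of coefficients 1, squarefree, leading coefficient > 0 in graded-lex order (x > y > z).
1. Degree: a hyperbolic paraboloid; a quadric, so deg p = 2.
2. Symmetries: mirror symmetry y ↦ −y ⇒ only even powers of y; mirror symmetry x ↦ −x ⇒ only even powers of x.
3. Observable constraints: one y-axis crossing is at y = 0; one x-axis crossing is at x = 0.
4. Assembling these constraints gives the stated polynomial.

3*x^2 - y^2 - 3*z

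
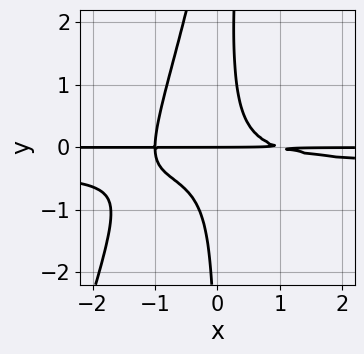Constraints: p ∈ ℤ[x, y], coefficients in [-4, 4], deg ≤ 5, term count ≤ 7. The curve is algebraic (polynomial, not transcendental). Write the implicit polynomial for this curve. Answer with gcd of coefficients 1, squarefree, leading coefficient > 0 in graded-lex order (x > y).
3*x^2*y^2 - x*y^3 + x^2*y + 3*x*y^2 - y

(a) The degree is 4 — the shape is more complex than any degree-3 curve.
(b) Checking where it meets the axes: every point of the x-axis in the box is on the curve; one y-axis crossing is at y = 0.
(c) Solving for integer coefficients yields p as stated.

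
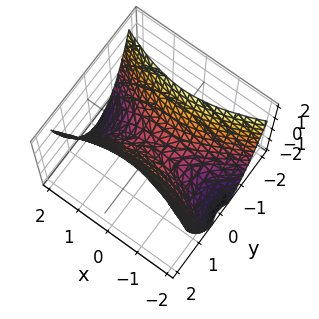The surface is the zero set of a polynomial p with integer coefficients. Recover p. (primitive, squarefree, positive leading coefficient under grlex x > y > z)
x^2 - 3*y^2 + 2*z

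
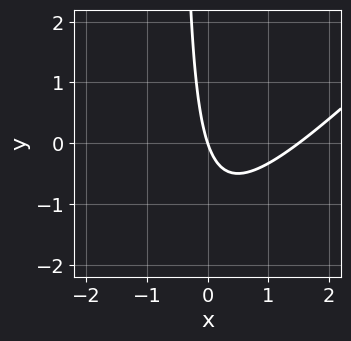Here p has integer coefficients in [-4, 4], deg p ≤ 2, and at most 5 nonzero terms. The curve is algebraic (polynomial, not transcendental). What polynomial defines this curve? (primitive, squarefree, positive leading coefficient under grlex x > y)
deg p = 2. No degree-1 curve has this shape.
From the axis intercepts and sections: it crosses the y-axis at the gridline y = 0; one x-axis crossing is at x = 0.
Solving for integer coefficients yields p as stated.

2*x^2 - 2*x*y - 3*x - y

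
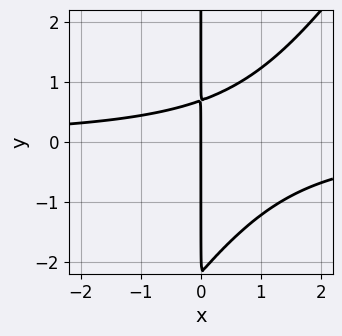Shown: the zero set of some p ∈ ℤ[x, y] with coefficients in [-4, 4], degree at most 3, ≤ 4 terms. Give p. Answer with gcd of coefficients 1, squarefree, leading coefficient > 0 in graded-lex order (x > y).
1. The degree is 3 — a generic line meets the curve in up to 3 points.
2. Checking where it meets the axes: it crosses the x-axis at the gridline x = 0; the visible y-axis segment lies entirely on the curve.
3. These observations pin down the coefficients.

3*x^2*y - 2*x*y^2 - 3*x*y + 3*x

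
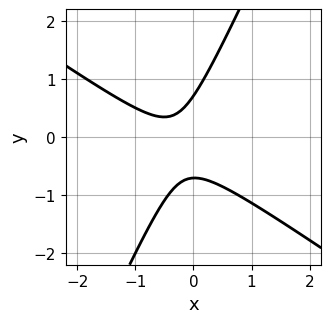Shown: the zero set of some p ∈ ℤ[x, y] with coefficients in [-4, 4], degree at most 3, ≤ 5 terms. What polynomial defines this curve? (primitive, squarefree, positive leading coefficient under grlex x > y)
3*x^2 + 3*x*y - 2*y^2 + 2*x + 1

1. Degree: no degree-1 curve has this shape, so deg p = 2.
2. From the visible intercepts: it misses every integer gridline on the x-axis.
3. Matching integer coefficients to the picture gives p.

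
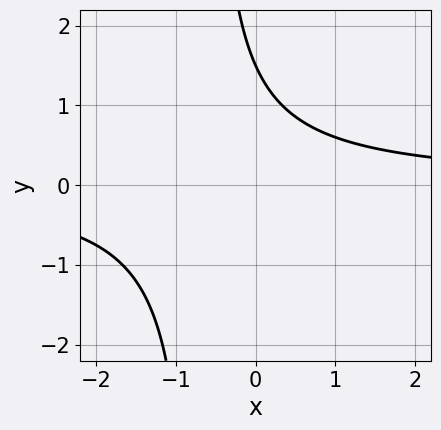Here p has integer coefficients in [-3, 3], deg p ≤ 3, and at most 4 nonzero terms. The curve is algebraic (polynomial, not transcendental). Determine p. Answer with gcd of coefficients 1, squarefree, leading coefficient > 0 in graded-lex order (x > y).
3*x*y + 2*y - 3

Degree: no degree-1 curve has this shape, so deg p = 2.
From the axis intercepts and sections: no x-intercept at any integer in the box.
Assembling these constraints gives the stated polynomial.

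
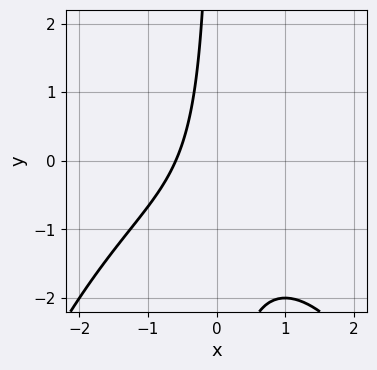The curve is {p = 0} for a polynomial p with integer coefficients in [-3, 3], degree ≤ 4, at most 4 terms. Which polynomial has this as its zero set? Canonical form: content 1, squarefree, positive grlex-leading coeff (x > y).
x^3 + 3*x*y + 3*x + 2

The degree is 3 — the shape is more complex than any degree-2 curve.
Against the integer gridlines: the curve avoids every integer y-axis point in the box.
Together with the visible shape, these determine p as stated.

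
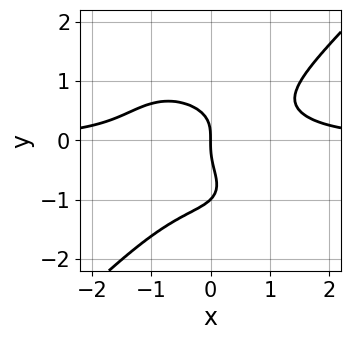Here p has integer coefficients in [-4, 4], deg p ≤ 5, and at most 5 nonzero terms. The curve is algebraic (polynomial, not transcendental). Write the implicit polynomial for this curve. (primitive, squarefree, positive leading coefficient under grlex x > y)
First, the degree is 4 — no degree-3 curve has this shape.
Next, from the visible intercepts: it meets the x-axis at x = 0 (among the integer gridlines); among the integer gridlines, it crosses the y-axis at y ∈ {-1, 0}.
Finally, these observations pin down the coefficients.

x^3*y - y^4 - y^3 - x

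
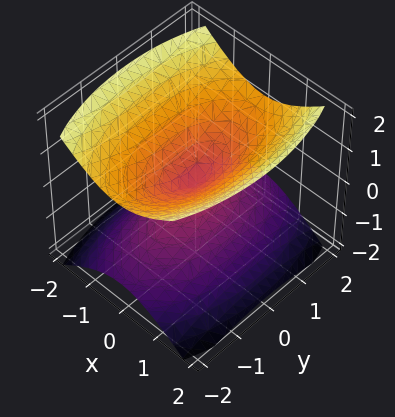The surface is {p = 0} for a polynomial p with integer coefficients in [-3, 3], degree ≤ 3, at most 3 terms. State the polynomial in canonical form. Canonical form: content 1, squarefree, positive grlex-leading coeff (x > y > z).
1. The picture has 2 separate pieces. They look like related sheets of one shape, so recover p as a whole.
2. deg p = 2. A double cone through the origin; a quadric.
3. Symmetries: mirror symmetry x ↦ −x ⇒ only even powers of x; mirror symmetry y ↦ −y ⇒ only even powers of y; it's symmetric under z → −z, forcing even powers of z.
4. From the axis intercepts and sections: it crosses the z-axis at the gridline z = 0; it meets the x-axis at x = 0 (among the integer gridlines).
5. Fitting integer coefficients to these (and the overall shape) gives p.

3*x^2 + y^2 - 3*z^2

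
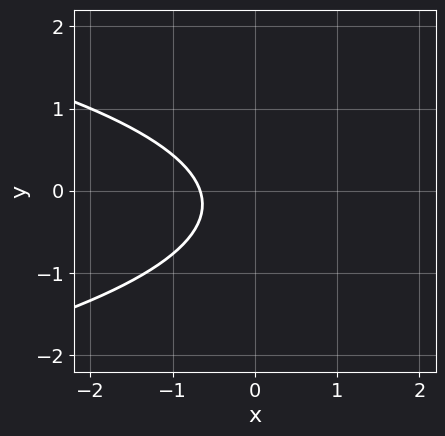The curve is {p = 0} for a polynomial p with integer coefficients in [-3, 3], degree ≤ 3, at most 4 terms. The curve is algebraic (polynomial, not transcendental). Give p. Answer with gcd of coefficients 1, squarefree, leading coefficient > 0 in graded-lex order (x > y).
3*y^2 + 3*x + y + 2

(a) The degree is 2 — the shape is more complex than any degree-1 curve.
(b) From the axis intercepts and sections: the curve avoids every integer y-axis point in the box.
(c) Fitting integer coefficients to these (and the overall shape) gives p.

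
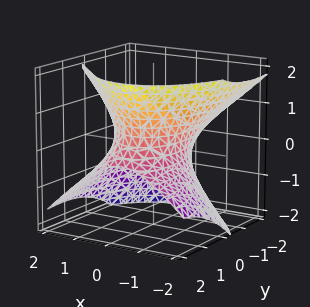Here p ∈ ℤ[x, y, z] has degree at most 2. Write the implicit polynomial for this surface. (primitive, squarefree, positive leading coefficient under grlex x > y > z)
First, the degree is 2 — no degree-1 surface has this shape.
Then, against the integer gridlines: no z-intercept at any integer in the box; among the integer gridlines, it crosses the x-axis at x ∈ {-1, 1}.
Finally, the integer polynomial consistent with all of this is the stated p.

3*x^2 + x*y + y^2 + 3*y*z - 3*z^2 - 3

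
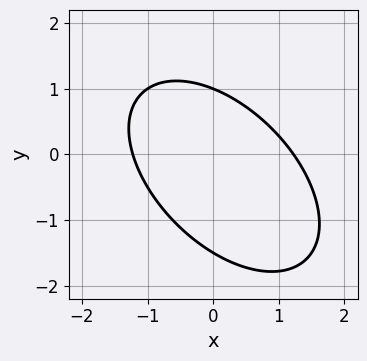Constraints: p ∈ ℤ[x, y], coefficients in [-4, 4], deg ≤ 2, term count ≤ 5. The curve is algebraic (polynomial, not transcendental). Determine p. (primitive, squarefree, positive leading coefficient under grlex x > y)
2*x^2 + 2*x*y + 2*y^2 + y - 3

1. The degree is 2 — no degree-1 curve has this shape.
2. Observable constraints: it meets the y-axis at y = 1 (among the integer gridlines).
3. Matching integer coefficients to the picture gives p.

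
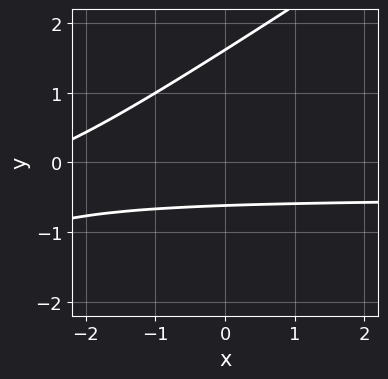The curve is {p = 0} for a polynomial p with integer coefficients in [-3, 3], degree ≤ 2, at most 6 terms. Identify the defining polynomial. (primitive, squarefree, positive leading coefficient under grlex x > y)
2*x*y - 3*y^2 + x + 3*y + 3

Degree: the shape is more complex than any degree-1 curve, so deg p = 2.
From the visible intercepts: it misses every integer gridline on the x-axis.
The integer polynomial consistent with all of this is the stated p.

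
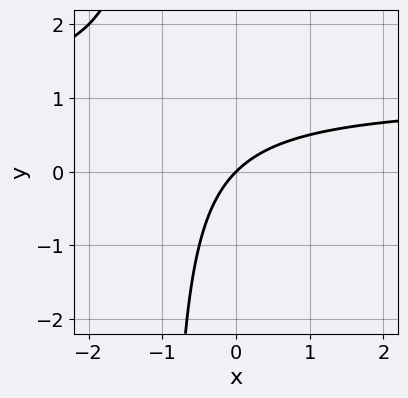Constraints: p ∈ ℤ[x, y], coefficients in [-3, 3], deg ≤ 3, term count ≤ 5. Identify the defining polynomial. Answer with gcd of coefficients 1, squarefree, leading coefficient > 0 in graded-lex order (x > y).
First, deg p = 2. A generic line meets the curve in up to 2 points.
Then, from the visible intercepts: it meets the x-axis at x = 0 (among the integer gridlines); it meets the y-axis at y = 0 (among the integer gridlines).
Finally, together with the visible shape, these determine p as stated.

x*y - x + y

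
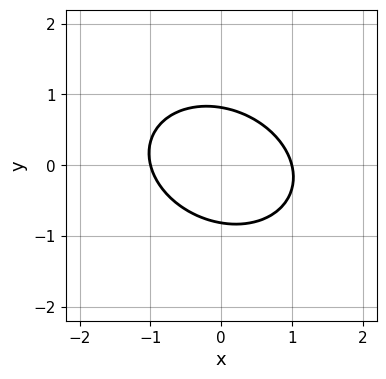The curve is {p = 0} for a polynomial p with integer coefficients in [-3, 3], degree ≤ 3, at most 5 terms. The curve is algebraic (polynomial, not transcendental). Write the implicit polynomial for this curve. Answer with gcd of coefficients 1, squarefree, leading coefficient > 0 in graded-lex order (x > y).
2*x^2 + x*y + 3*y^2 - 2

(a) deg p = 2. A generic line meets the curve in up to 2 points.
(b) Against the integer gridlines: among the integer gridlines, it crosses the x-axis at x ∈ {-1, 1}.
(c) Solving for integer coefficients yields p as stated.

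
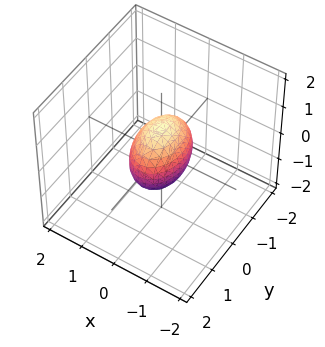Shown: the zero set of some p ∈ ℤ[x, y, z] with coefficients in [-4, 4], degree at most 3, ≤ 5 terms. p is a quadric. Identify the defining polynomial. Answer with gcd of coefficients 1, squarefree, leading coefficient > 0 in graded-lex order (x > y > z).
2*x^2 + y^2 + z^2 - 1

First, the degree is 2 — a closed, bounded, convex surface; a quadric.
Next, symmetries: it's symmetric under z → −z, forcing even powers of z; it's symmetric under y → −y, forcing even powers of y; it's symmetric under x → −x, forcing even powers of x.
Next, reading off the gridlines: the y-axis gridline crossings are at y ∈ {-1, 1}; among the integer gridlines, it crosses the z-axis at z ∈ {-1, 1}.
Finally, solving for integer coefficients yields p as stated.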